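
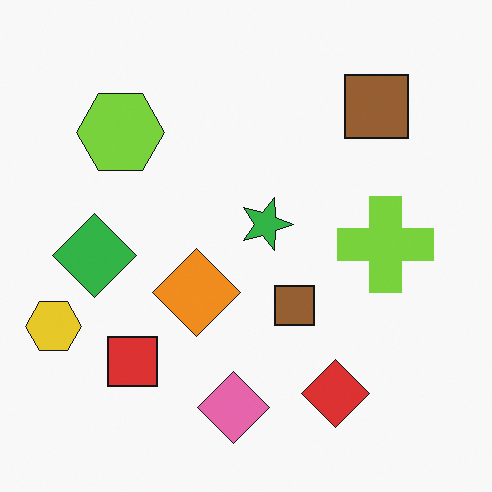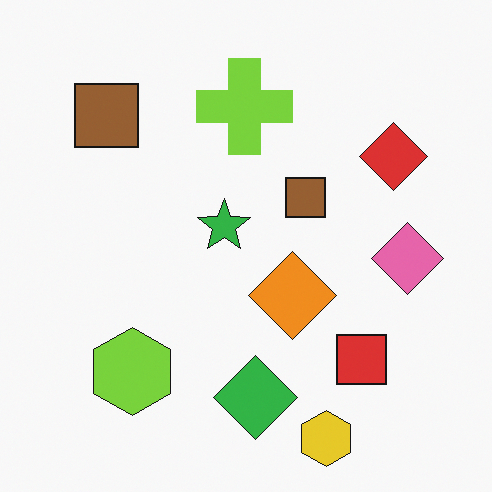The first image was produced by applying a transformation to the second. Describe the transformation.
The image was rotated 90° clockwise.

The yellow hexagon sits in the bottom of the second image and the left of the first — consistent with a whole-image 90° clockwise rotation.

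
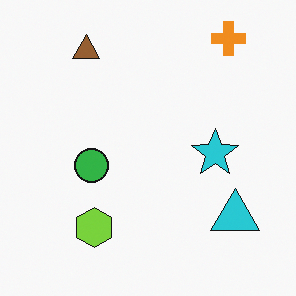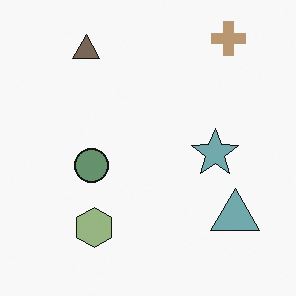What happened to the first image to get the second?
The transformation is: made much more muted (saturation change).

All colors are more muted and greyish — a global saturation change.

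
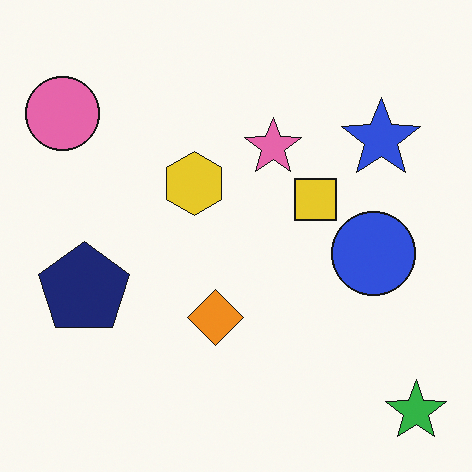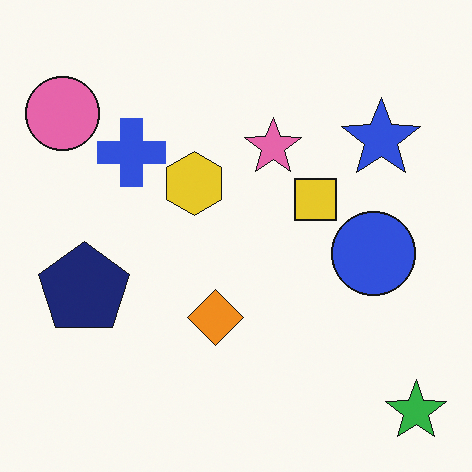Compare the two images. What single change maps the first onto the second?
This is the original image overlaid with an additional blue cross.

A blue cross appears in the second image that is absent from the first.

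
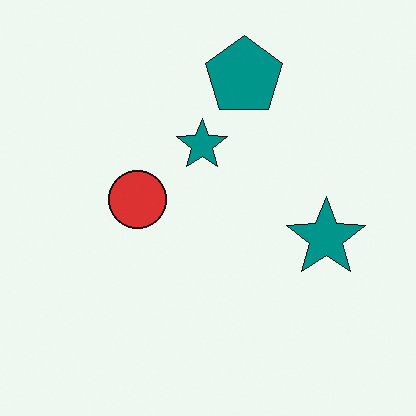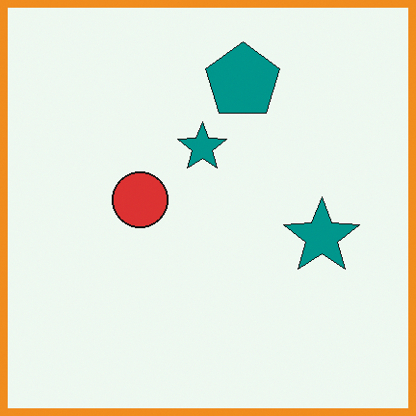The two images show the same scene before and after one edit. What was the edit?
It was framed with a orange border.

A solid orange frame runs around the edge of the second image, with the content slightly shrunk inside it.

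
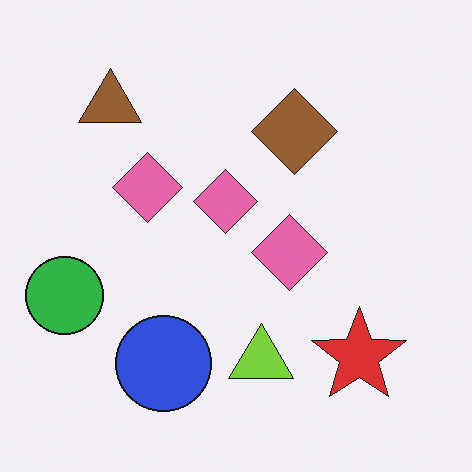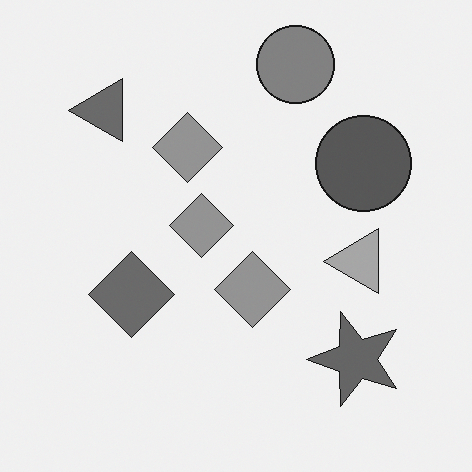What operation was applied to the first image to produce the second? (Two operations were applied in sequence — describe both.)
This is the original image converted to grayscale, then transposed (reflected across the top-left ↔ bottom-right diagonal).

All color is removed — every shape is now a shade of grey. Shapes have swapped their row and column positions — what was in the top-right is now in the bottom-left — a diagonal reflection.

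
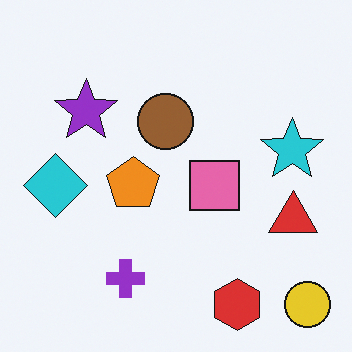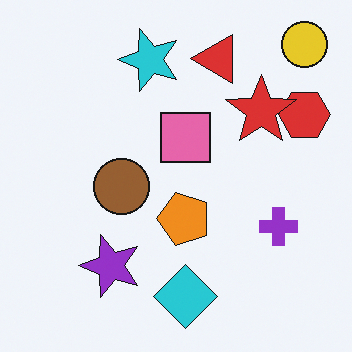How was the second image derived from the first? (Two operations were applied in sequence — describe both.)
Rotated 90° counter-clockwise, then overlaid with an additional red star.

The yellow circle sits in the bottom-right of the first image and the top-right of the second — consistent with a whole-image 90° counter-clockwise rotation. A red star appears in the second image that is absent from the first.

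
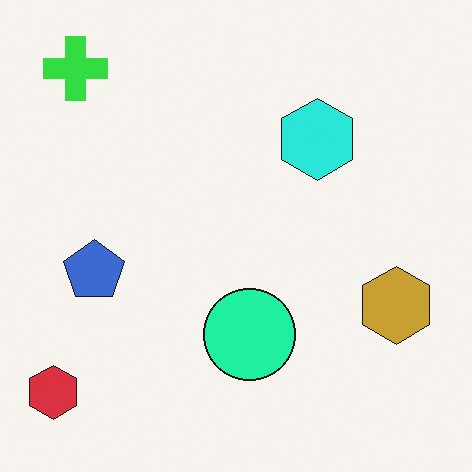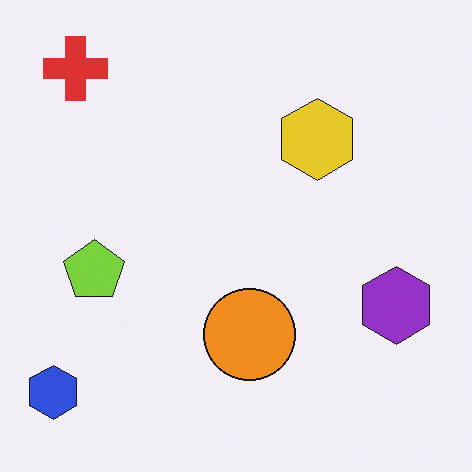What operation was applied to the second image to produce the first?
The image was hue-shifted by a moderate amount.

Every shape's color has rotated by the same amount around the hue wheel — a uniform hue shift.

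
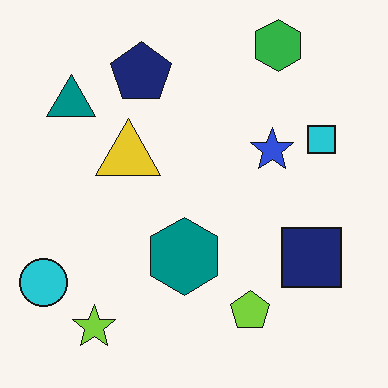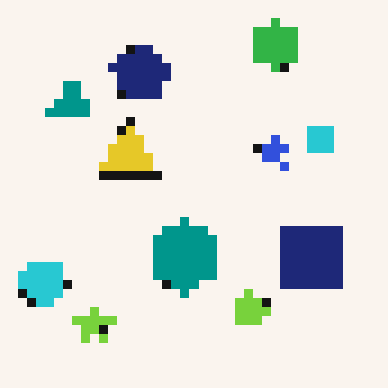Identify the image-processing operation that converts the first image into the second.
The second image is the first heavily pixelated into large blocks.

Shapes are reduced to large square blocks; fine edges and outlines are lost — a downscale-then-upscale (mosaic) effect.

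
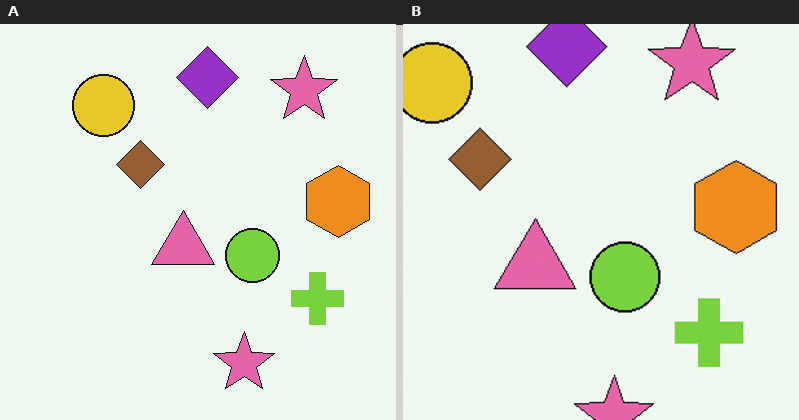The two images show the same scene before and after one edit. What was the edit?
It was cropped slightly and scaled back up.

The visible shapes are larger and the field of view is narrower; shapes near the original edges may be partly or wholly outside the frame — a crop-and-rescale.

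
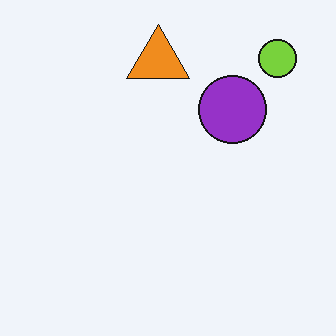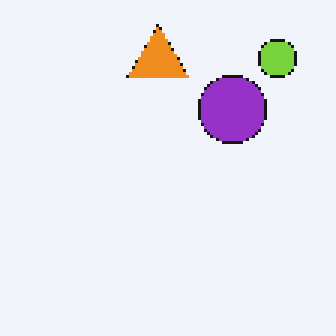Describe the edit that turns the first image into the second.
Lightly pixelated (a mild mosaic effect).

Shapes are reduced to large square blocks; fine edges and outlines are lost — a downscale-then-upscale (mosaic) effect.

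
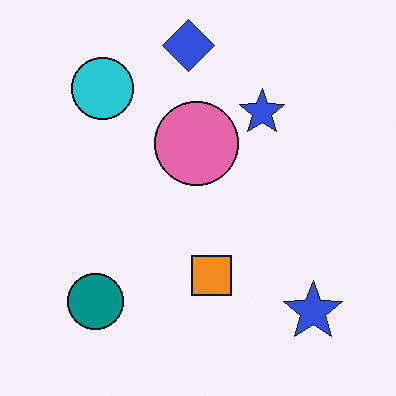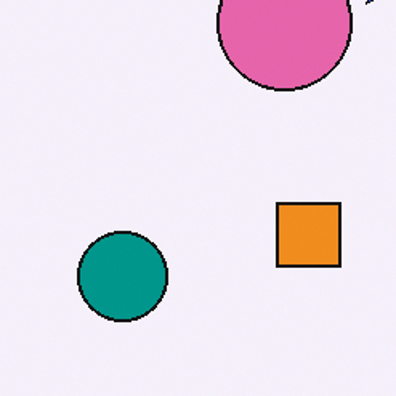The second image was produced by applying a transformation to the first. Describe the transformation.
The image was cropped to a modestly smaller region and rescaled.

The visible shapes are larger and the field of view is narrower; shapes near the original edges may be partly or wholly outside the frame — a crop-and-rescale.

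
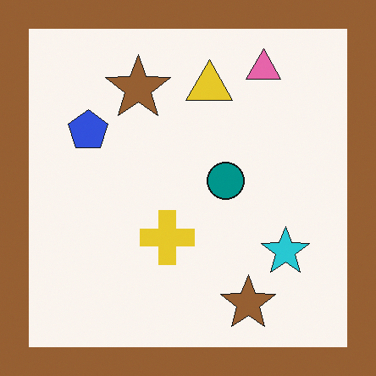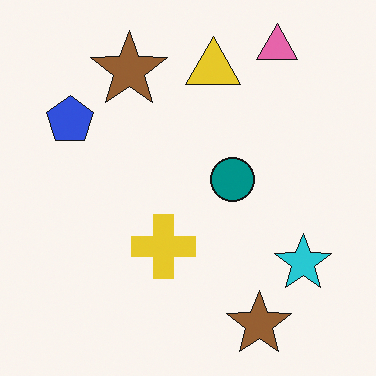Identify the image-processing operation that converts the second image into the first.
The first image is the second framed with a brown border.

A solid brown frame runs around the edge of the first image, with the content slightly shrunk inside it.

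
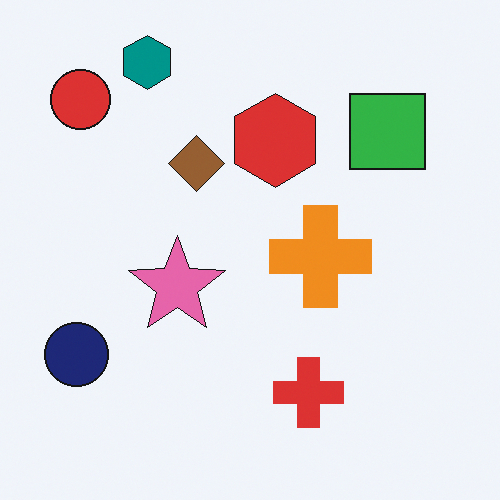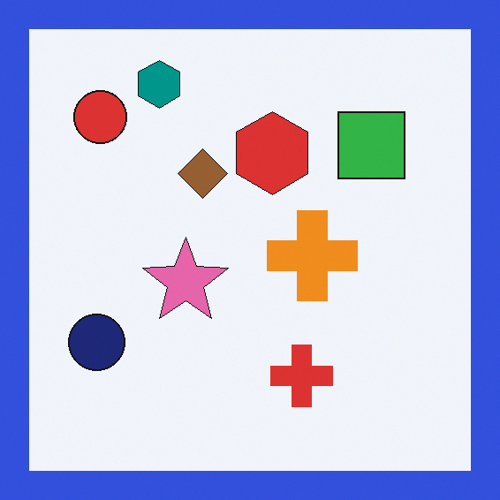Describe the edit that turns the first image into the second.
This is the original image framed with a blue border.

A solid blue frame runs around the edge of the second image, with the content slightly shrunk inside it.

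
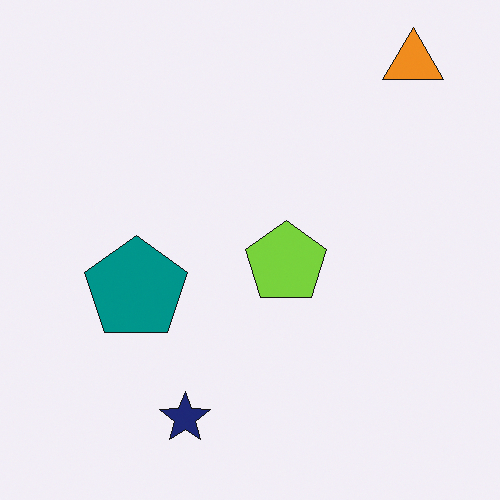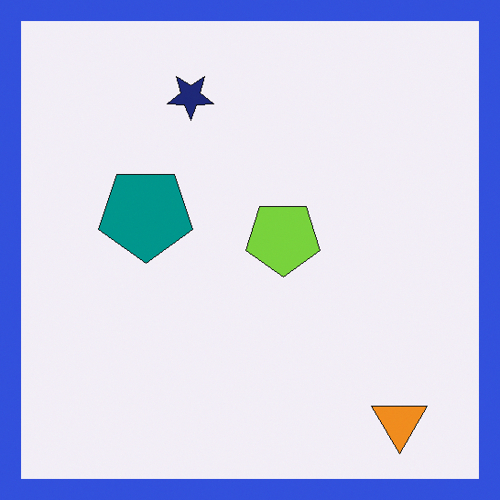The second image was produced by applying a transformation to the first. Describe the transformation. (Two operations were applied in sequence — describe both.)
The second image is the first flipped vertically (top ↔ bottom), then framed with a blue border.

The orange triangle is in the top-right of the first image and the bottom-right of the second — shapes on opposite sides of the horizontal midline have swapped in a mirror flip. A solid blue frame runs around the edge of the second image, with the content slightly shrunk inside it.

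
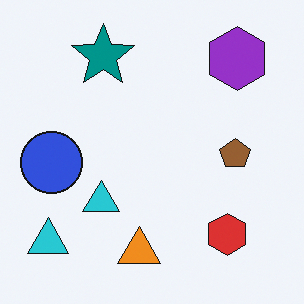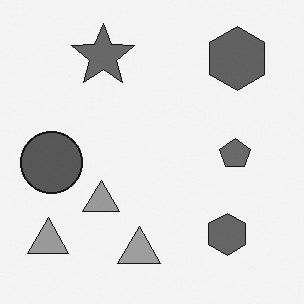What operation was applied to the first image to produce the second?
The image was converted to grayscale.

All color is removed — every shape is now a shade of grey.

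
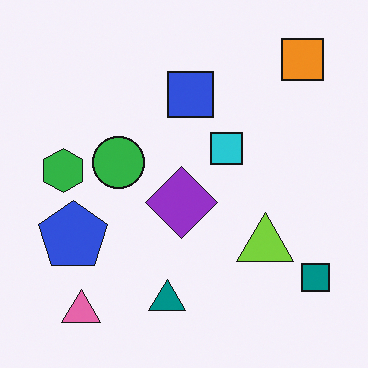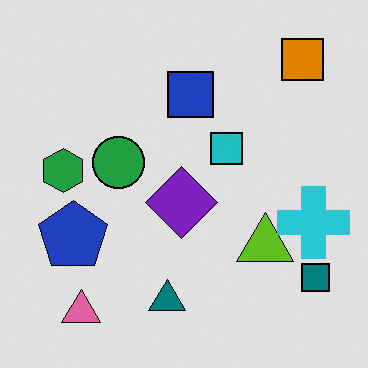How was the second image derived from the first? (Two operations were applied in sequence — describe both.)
It was moderately posterized, then overlaid with an additional cyan cross.

Each flat color has snapped to a coarser quantized level — most visibly, the near-white background has dropped to a flat grey. A cyan cross appears in the second image that is absent from the first.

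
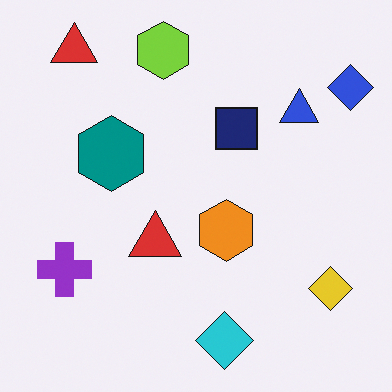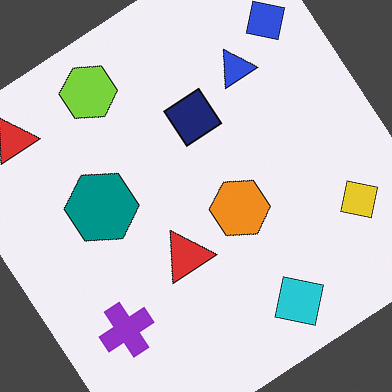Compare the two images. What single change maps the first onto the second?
The image was rotated counter-clockwise by a large amount — several tens of degrees.

Every shape is tilted by the same angle and the image corners show triangular fill wedges — a whole-image rotation by a non-right angle.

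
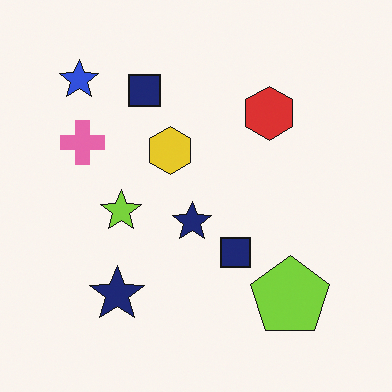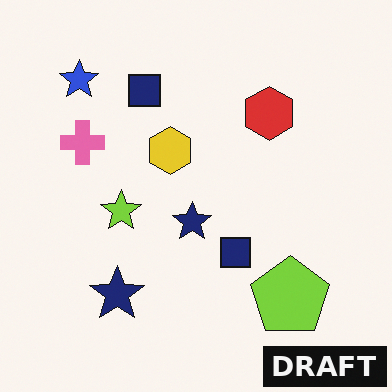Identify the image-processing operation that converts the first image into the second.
The second image is the first watermarked with the text "DRAFT" in the lower-right corner.

A dark label reading "DRAFT" appears in the lower-right corner.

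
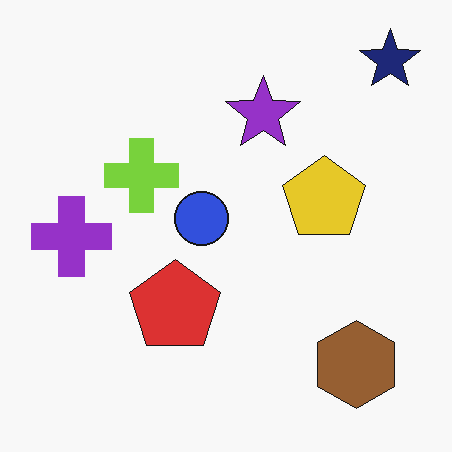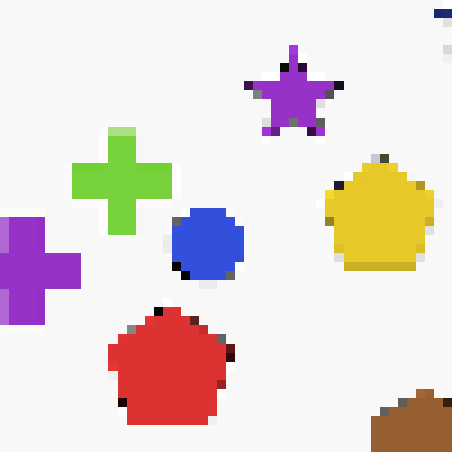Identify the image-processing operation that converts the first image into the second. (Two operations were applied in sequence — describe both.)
It was cropped slightly and scaled back up, then coarsely pixelated.

The visible shapes are larger and the field of view is narrower; shapes near the original edges may be partly or wholly outside the frame — a crop-and-rescale. Shapes are reduced to large square blocks; fine edges and outlines are lost — a downscale-then-upscale (mosaic) effect.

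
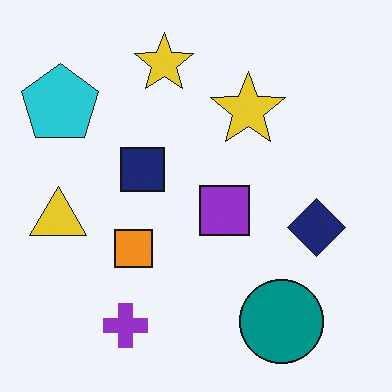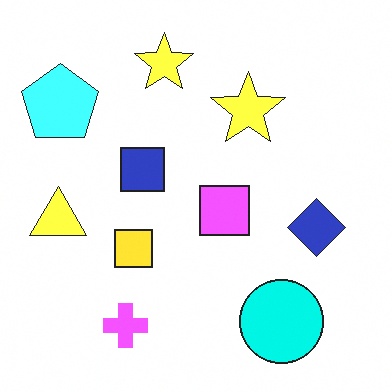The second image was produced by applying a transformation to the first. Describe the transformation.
The transformation is: brightened a lot.

Every pixel — background and shapes alike — is uniformly brightened.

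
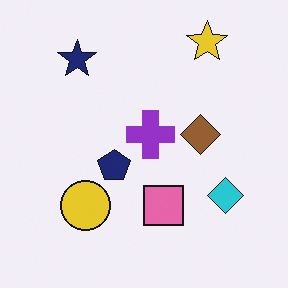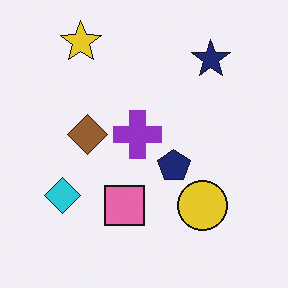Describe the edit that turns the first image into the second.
The image was flipped horizontally (left ↔ right).

The cyan diamond is in the bottom-right of the first image and the bottom-left of the second — shapes on opposite sides of the vertical midline have swapped in a mirror flip.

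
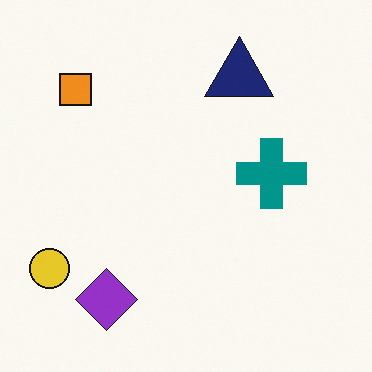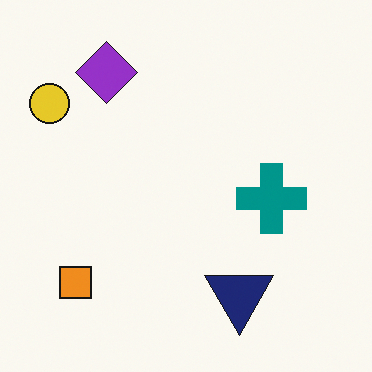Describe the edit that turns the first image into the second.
The second image is the first flipped vertically (top ↔ bottom).

The purple diamond is in the bottom-left of the first image and the top-left of the second — shapes on opposite sides of the horizontal midline have swapped in a mirror flip.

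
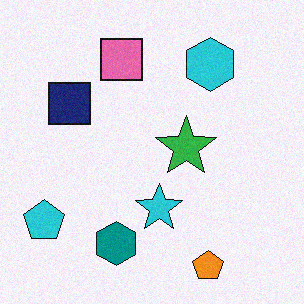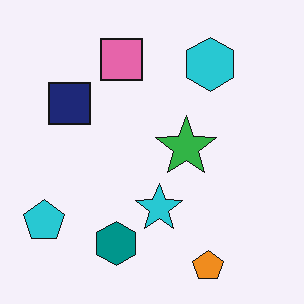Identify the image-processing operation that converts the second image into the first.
The transformation is: degraded with a light layer of grain.

Random speckle covers the whole image, including the flat background.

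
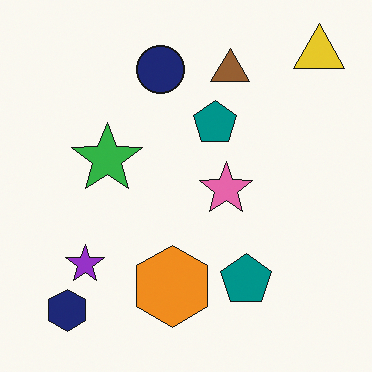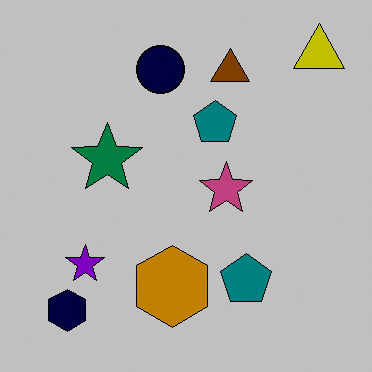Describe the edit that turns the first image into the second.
This is the original image heavily posterized to just a handful of flat colors.

Each flat color has snapped to a coarser quantized level — most visibly, the near-white background has dropped to a flat grey.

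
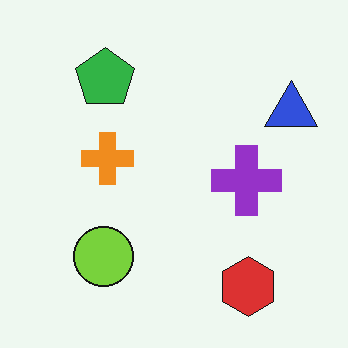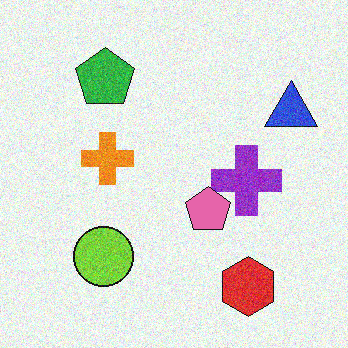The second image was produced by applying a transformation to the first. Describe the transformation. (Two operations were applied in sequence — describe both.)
This is the original image degraded with moderate additive noise, then overlaid with an additional pink pentagon.

Random speckle covers the whole image, including the flat background. A pink pentagon appears in the second image that is absent from the first.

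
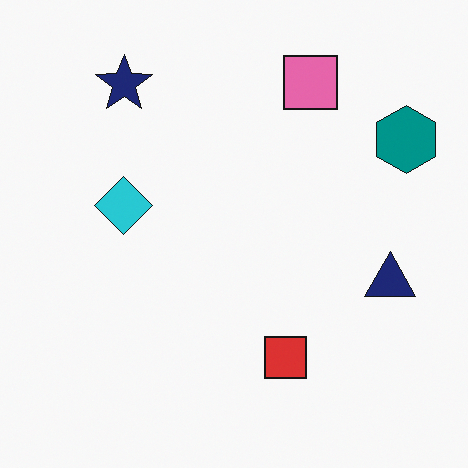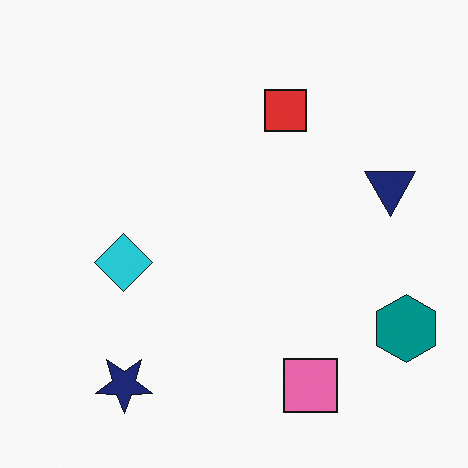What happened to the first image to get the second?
The transformation is: flipped vertically (top ↔ bottom).

The pink square is in the top of the first image and the bottom of the second — shapes on opposite sides of the horizontal midline have swapped in a mirror flip.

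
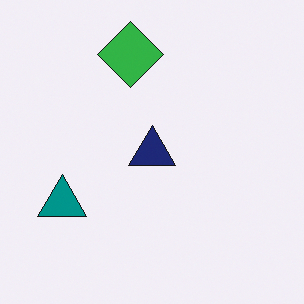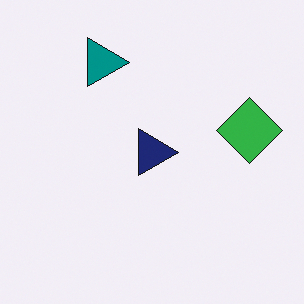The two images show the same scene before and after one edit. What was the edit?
The transformation is: rotated 90° clockwise.

The teal triangle sits in the left of the first image and the top-left of the second — consistent with a whole-image 90° clockwise rotation.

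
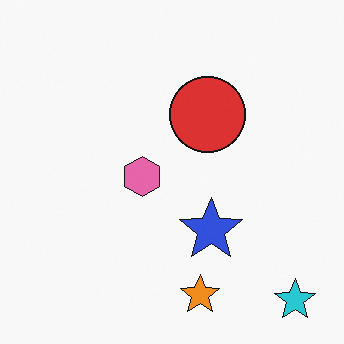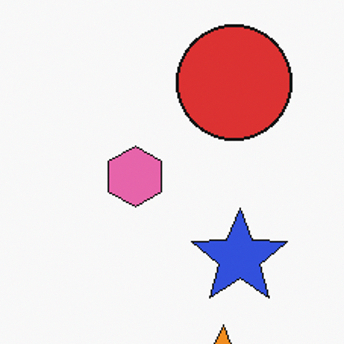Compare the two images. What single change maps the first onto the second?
The image was cropped to a modestly smaller region and rescaled.

The visible shapes are larger and the field of view is narrower; shapes near the original edges may be partly or wholly outside the frame — a crop-and-rescale.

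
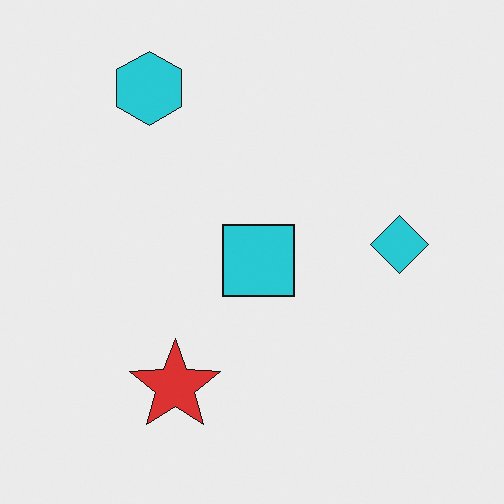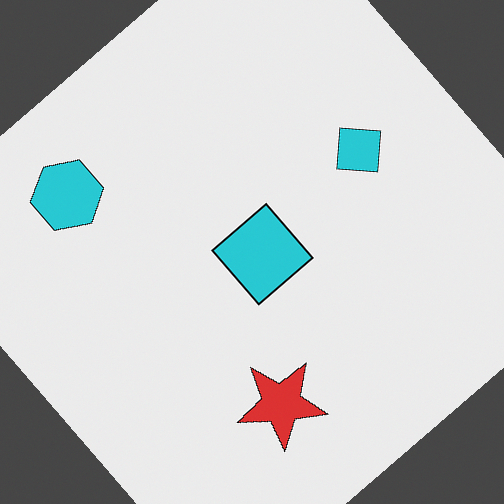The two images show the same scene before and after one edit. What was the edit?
The image was rotated counter-clockwise by a large amount — several tens of degrees.

Every shape is tilted by the same angle and the image corners show triangular fill wedges — a whole-image rotation by a non-right angle.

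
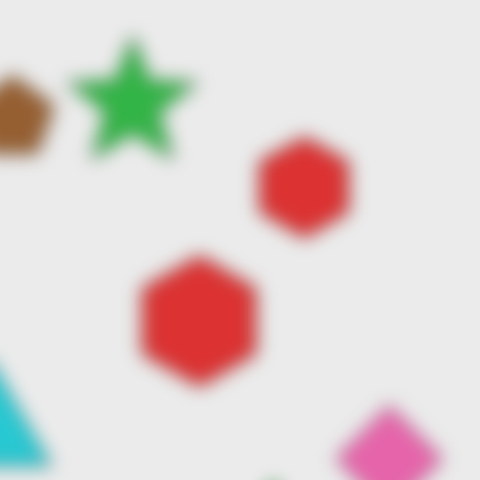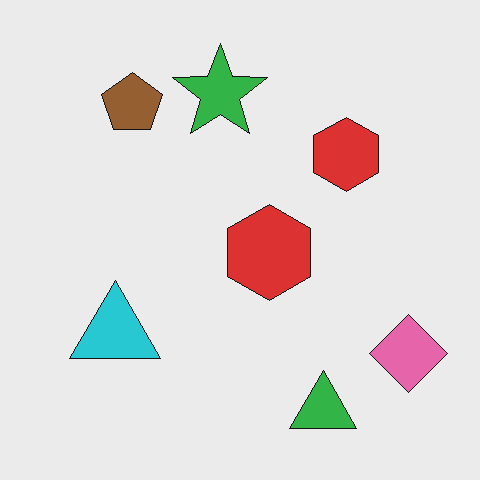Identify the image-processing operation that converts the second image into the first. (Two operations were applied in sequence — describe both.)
It was heavily blurred, then cropped to a modestly smaller region and rescaled.

Shape edges and outlines are uniformly softened across the whole image. The visible shapes are larger and the field of view is narrower; shapes near the original edges may be partly or wholly outside the frame — a crop-and-rescale.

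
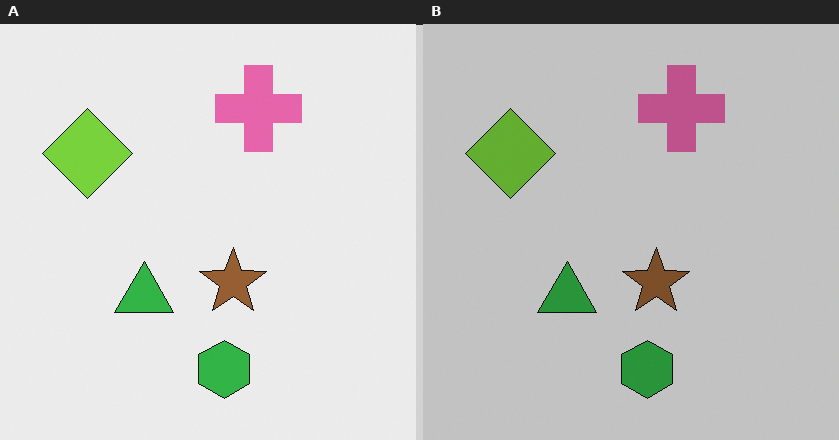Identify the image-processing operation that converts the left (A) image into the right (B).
The transformation is: darkened a little.

Every pixel — background and shapes alike — is uniformly darkened.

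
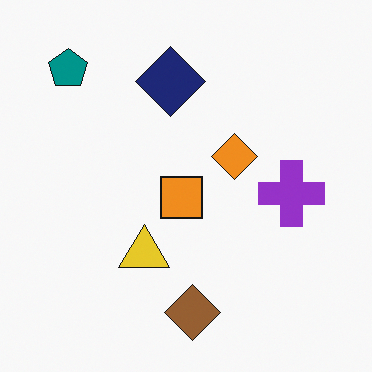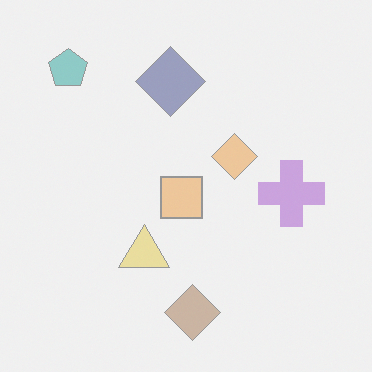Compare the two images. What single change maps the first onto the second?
The image was washed out (contrast reduced).

Tones are pushed toward mid-grey across the whole image — a global contrast change.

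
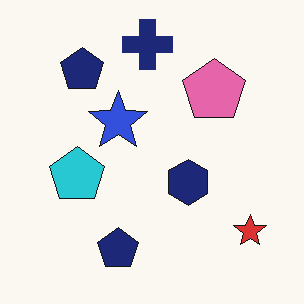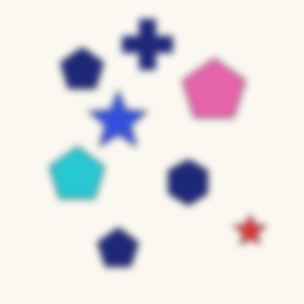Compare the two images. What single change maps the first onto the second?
The transformation is: moderately blurred.

Shape edges and outlines are uniformly softened across the whole image.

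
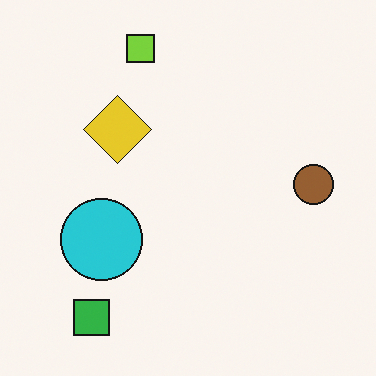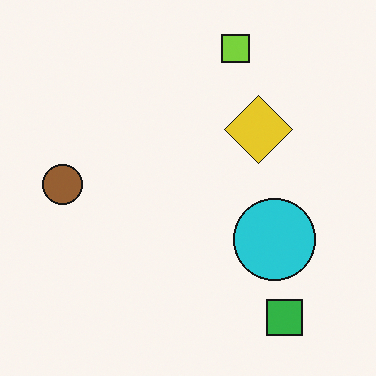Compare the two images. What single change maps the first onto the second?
Flipped horizontally (left ↔ right).

The brown circle is in the right of the first image and the left of the second — shapes on opposite sides of the vertical midline have swapped in a mirror flip.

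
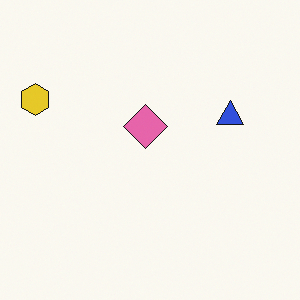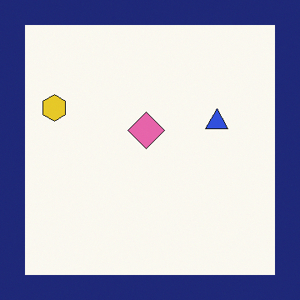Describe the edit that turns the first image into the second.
Framed with a navy border.

A solid navy frame runs around the edge of the second image, with the content slightly shrunk inside it.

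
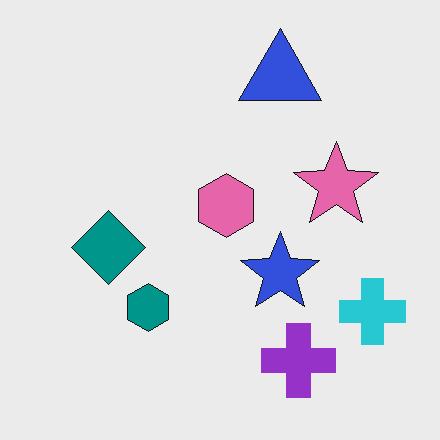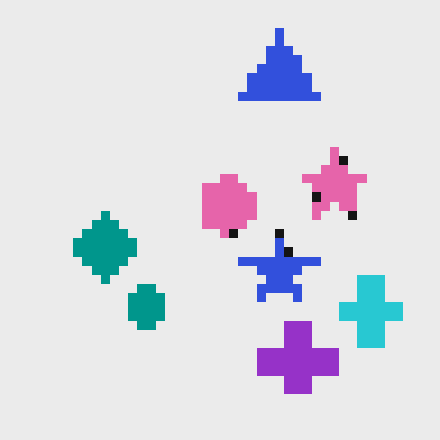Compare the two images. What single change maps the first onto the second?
This is the original image coarsely pixelated.

Shapes are reduced to large square blocks; fine edges and outlines are lost — a downscale-then-upscale (mosaic) effect.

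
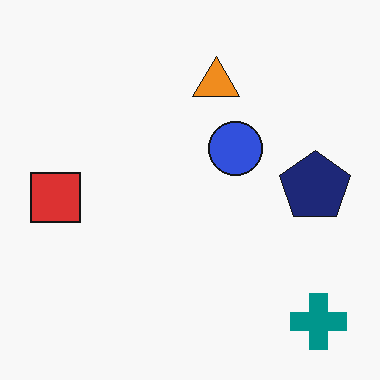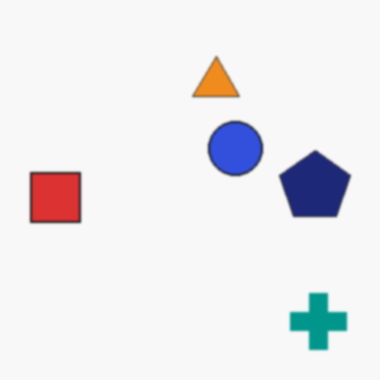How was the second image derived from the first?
It was given a subtle gaussian blur.

Shape edges and outlines are uniformly softened across the whole image.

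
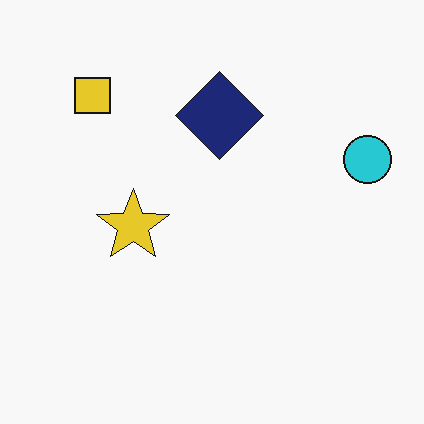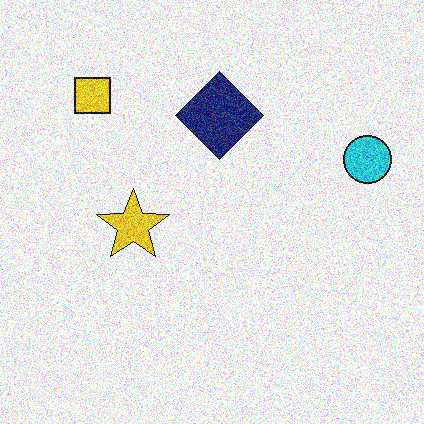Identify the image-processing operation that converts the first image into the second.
The transformation is: degraded with heavy additive noise.

Random speckle covers the whole image, including the flat background.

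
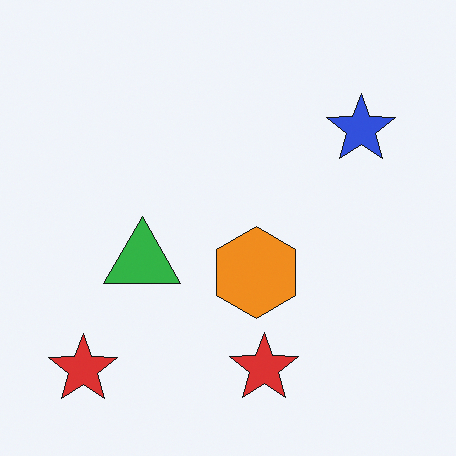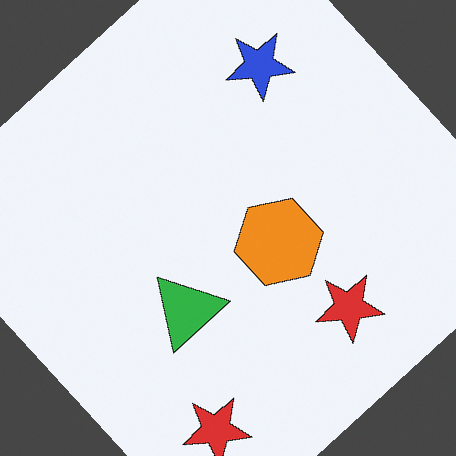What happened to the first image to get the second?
The transformation is: rotated counter-clockwise by a large amount — several tens of degrees.

Every shape is tilted by the same angle and the image corners show triangular fill wedges — a whole-image rotation by a non-right angle.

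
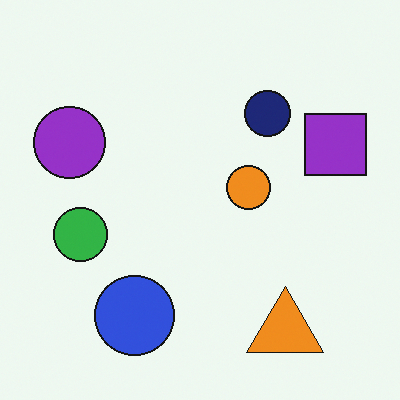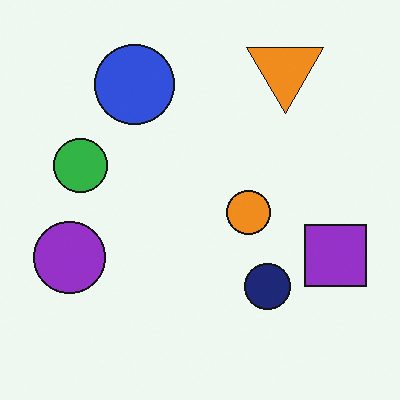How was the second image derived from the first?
The image was flipped vertically (top ↔ bottom).

The orange triangle is in the bottom-right of the first image and the top-right of the second — shapes on opposite sides of the horizontal midline have swapped in a mirror flip.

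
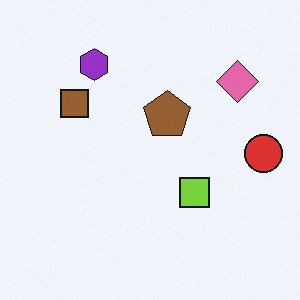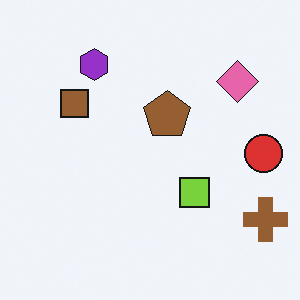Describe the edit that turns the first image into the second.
The transformation is: overlaid with an additional brown cross.

A brown cross appears in the second image that is absent from the first.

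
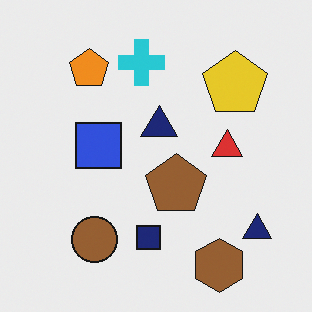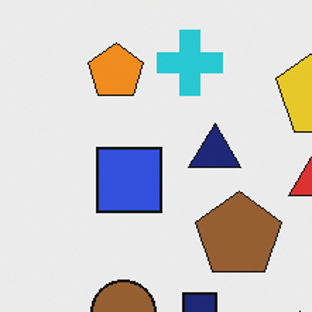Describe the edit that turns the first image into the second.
Cropped to a modestly smaller region and rescaled.

The visible shapes are larger and the field of view is narrower; shapes near the original edges may be partly or wholly outside the frame — a crop-and-rescale.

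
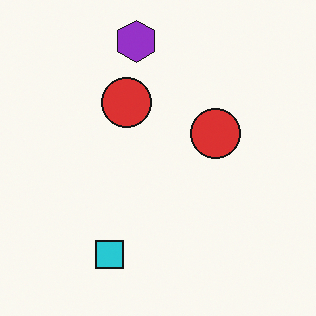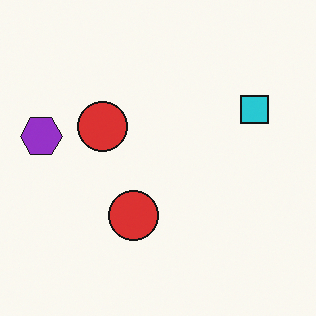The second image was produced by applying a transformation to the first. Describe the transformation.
The second image is the first transposed (reflected across the top-left ↔ bottom-right diagonal).

Shapes have swapped their row and column positions — what was in the top-right is now in the bottom-left — a diagonal reflection.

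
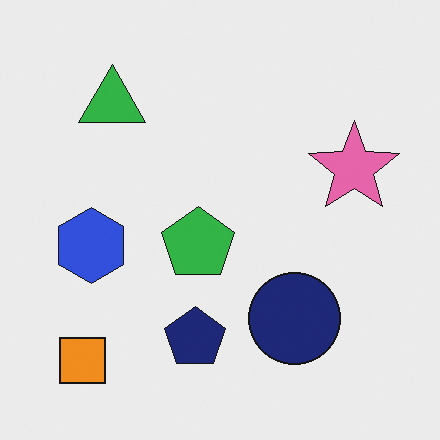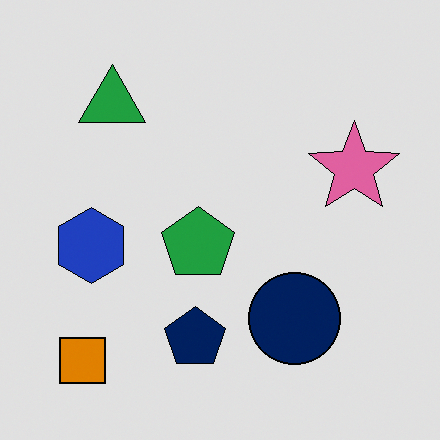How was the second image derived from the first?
This is the original image posterized to a reduced palette.

Each flat color has snapped to a coarser quantized level — most visibly, the near-white background has dropped to a flat grey.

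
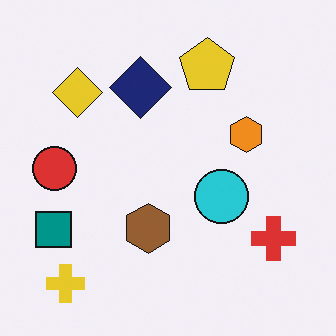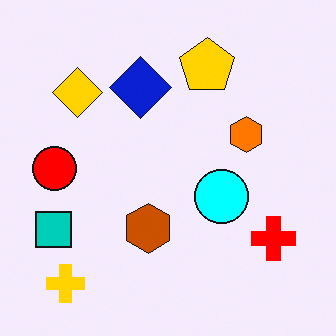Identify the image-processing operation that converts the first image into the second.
The second image is the first heavily oversaturated.

All colors are more vivid — a global saturation change.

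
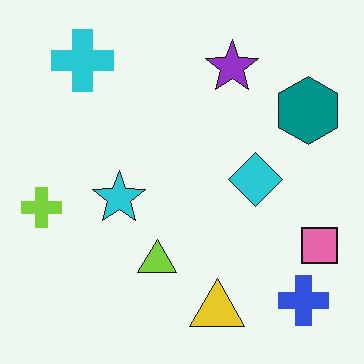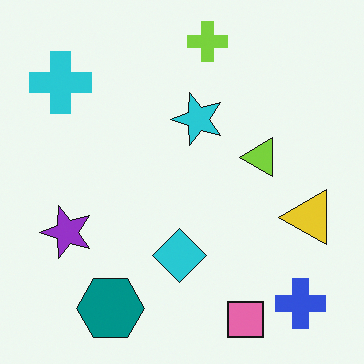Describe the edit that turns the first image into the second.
The image was transposed (reflected across the top-left ↔ bottom-right diagonal).

Shapes have swapped their row and column positions — what was in the top-right is now in the bottom-left — a diagonal reflection.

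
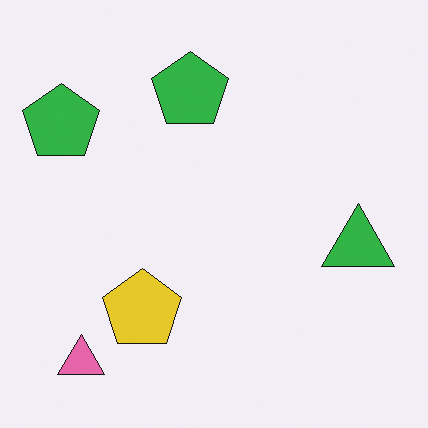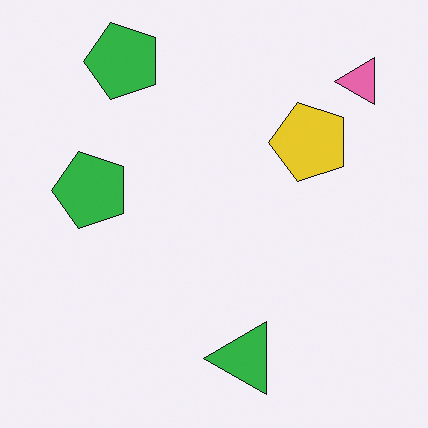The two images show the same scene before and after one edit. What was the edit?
Transposed (reflected across the top-left ↔ bottom-right diagonal).

Shapes have swapped their row and column positions — what was in the top-right is now in the bottom-left — a diagonal reflection.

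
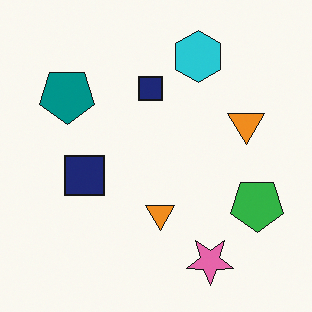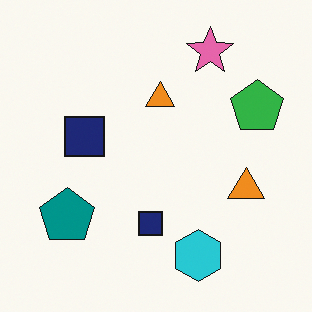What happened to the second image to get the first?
The transformation is: flipped vertically (top ↔ bottom).

The pink star is in the top-right of the second image and the bottom-right of the first — shapes on opposite sides of the horizontal midline have swapped in a mirror flip.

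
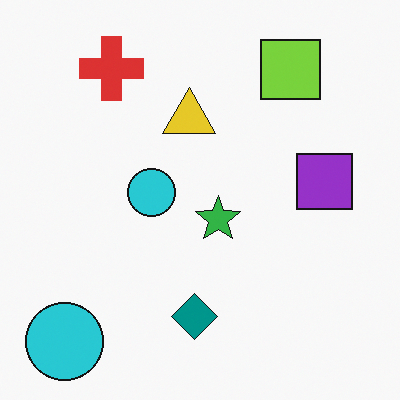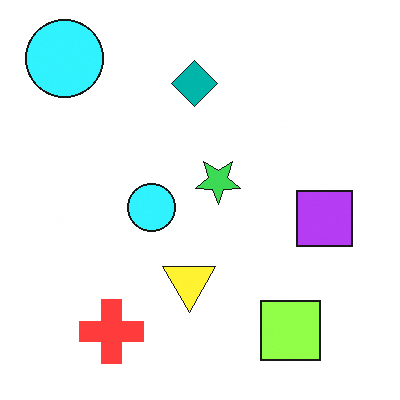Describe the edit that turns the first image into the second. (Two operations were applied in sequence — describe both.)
The image was brightened a little, then flipped vertically (top ↔ bottom).

Every pixel — background and shapes alike — is uniformly brightened. The red cross is in the top-left of the first image and the bottom-left of the second — shapes on opposite sides of the horizontal midline have swapped in a mirror flip.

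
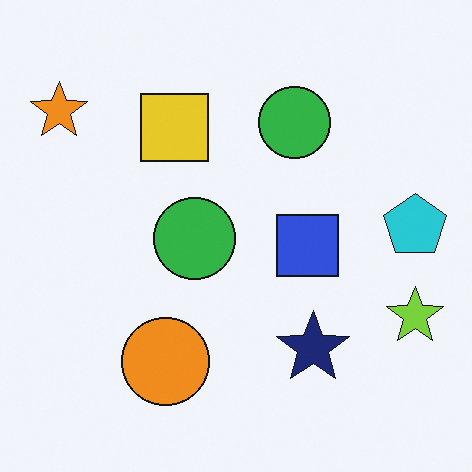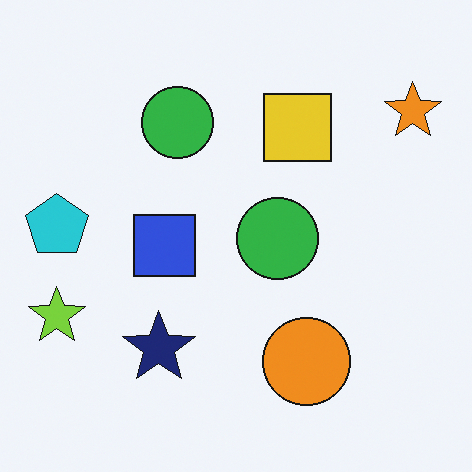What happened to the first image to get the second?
The transformation is: flipped horizontally (left ↔ right).

The lime star is in the bottom-right of the first image and the bottom-left of the second — shapes on opposite sides of the vertical midline have swapped in a mirror flip.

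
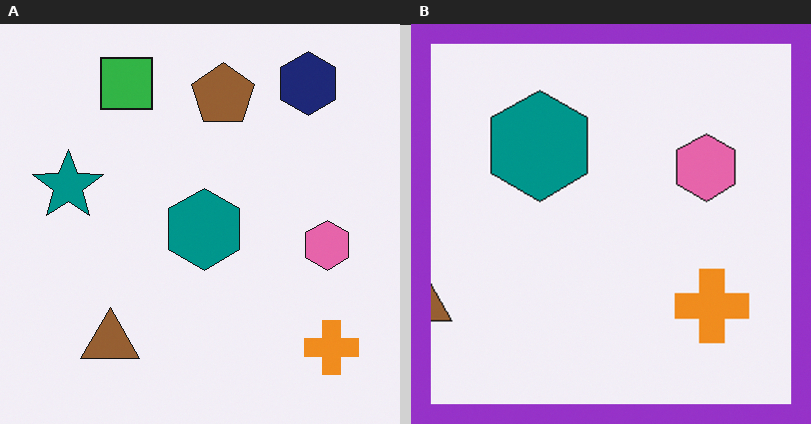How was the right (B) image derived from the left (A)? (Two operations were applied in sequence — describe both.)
The right (B) image is the left (A) cropped to a modestly smaller region and rescaled, then framed with a purple border.

The visible shapes are larger and the field of view is narrower; shapes near the original edges may be partly or wholly outside the frame — a crop-and-rescale. A solid purple frame runs around the edge of the right (B) image, with the content slightly shrunk inside it.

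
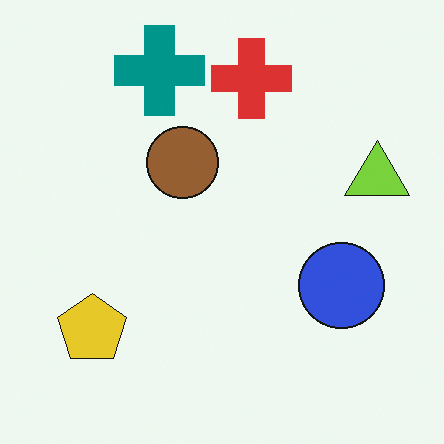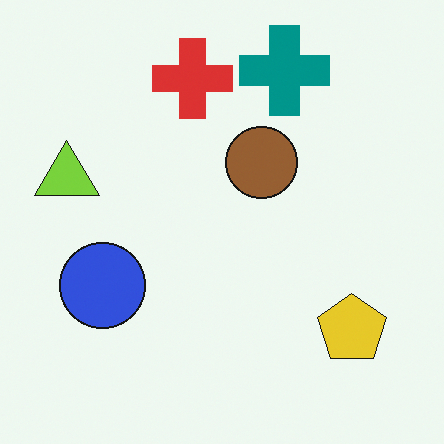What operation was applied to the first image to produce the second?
The image was flipped horizontally (left ↔ right).

The lime triangle is in the right of the first image and the left of the second — shapes on opposite sides of the vertical midline have swapped in a mirror flip.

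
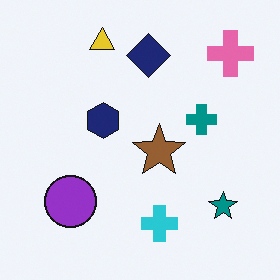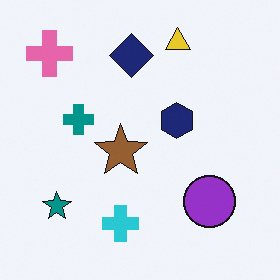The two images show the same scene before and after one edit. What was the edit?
Flipped horizontally (left ↔ right).

The pink cross is in the top-right of the first image and the top-left of the second — shapes on opposite sides of the vertical midline have swapped in a mirror flip.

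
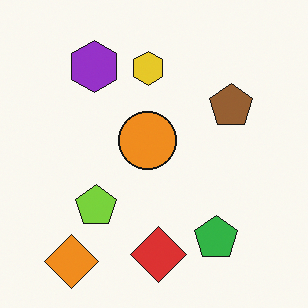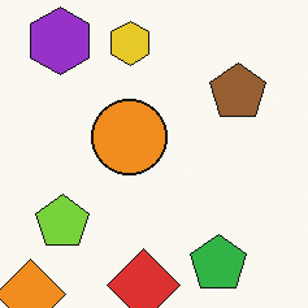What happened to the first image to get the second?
The second image is the first cropped to a modestly smaller region and rescaled.

The visible shapes are larger and the field of view is narrower; shapes near the original edges may be partly or wholly outside the frame — a crop-and-rescale.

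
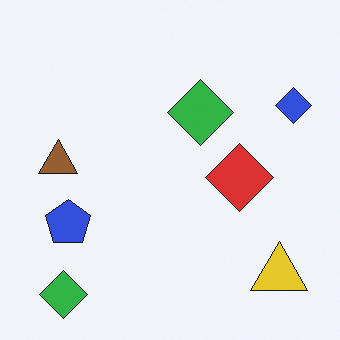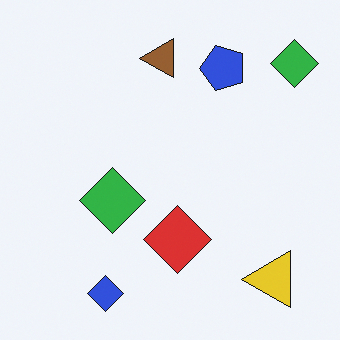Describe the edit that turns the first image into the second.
The transformation is: transposed (reflected across the top-left ↔ bottom-right diagonal).

Shapes have swapped their row and column positions — what was in the top-right is now in the bottom-left — a diagonal reflection.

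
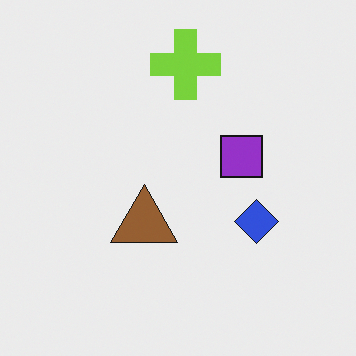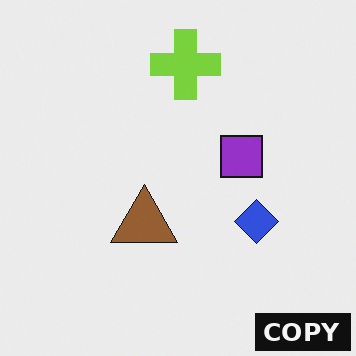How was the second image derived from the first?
This is the original image watermarked with the text "COPY" in the lower-right corner.

A dark label reading "COPY" appears in the lower-right corner.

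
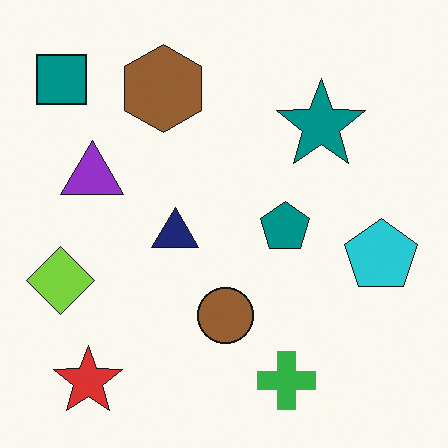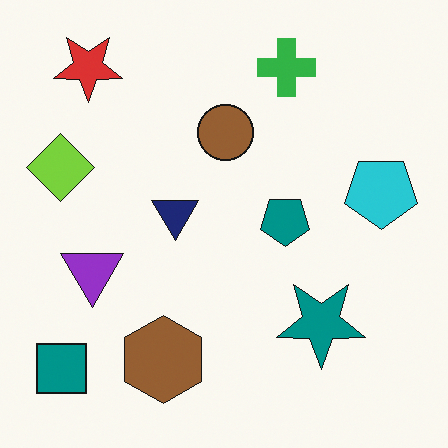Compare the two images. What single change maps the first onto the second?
The transformation is: flipped vertically (top ↔ bottom).

The red star is in the bottom-left of the first image and the top-left of the second — shapes on opposite sides of the horizontal midline have swapped in a mirror flip.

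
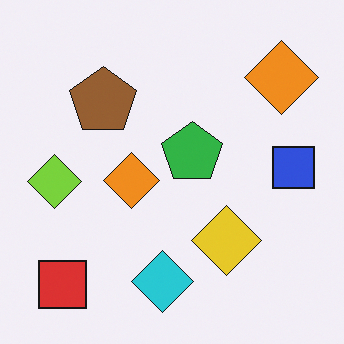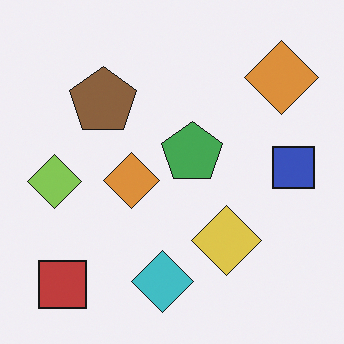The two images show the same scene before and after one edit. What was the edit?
It was slightly desaturated.

All colors are more muted and greyish — a global saturation change.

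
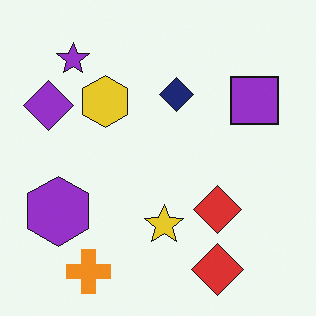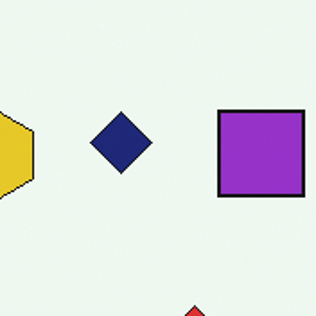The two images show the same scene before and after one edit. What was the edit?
The transformation is: cropped to a noticeably smaller region and rescaled.

The visible shapes are larger and the field of view is narrower; shapes near the original edges may be partly or wholly outside the frame — a crop-and-rescale.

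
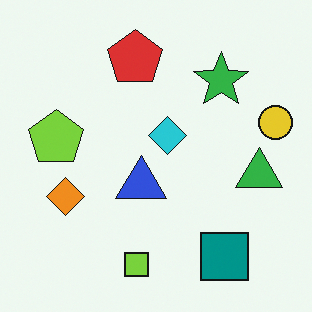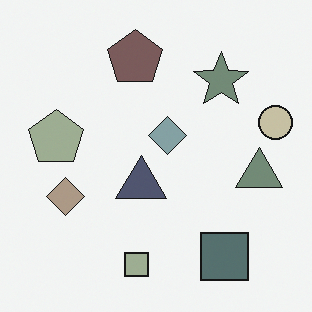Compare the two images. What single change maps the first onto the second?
The transformation is: made much more muted (saturation change).

All colors are more muted and greyish — a global saturation change.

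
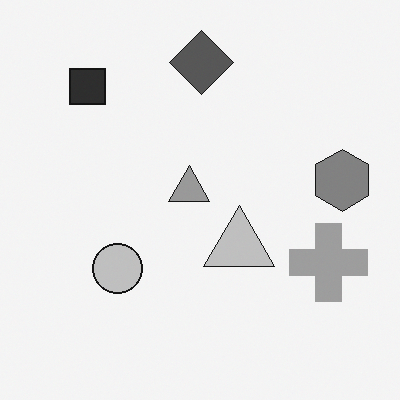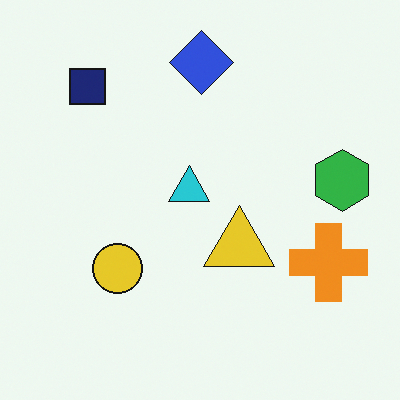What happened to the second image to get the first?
This is the original image converted to grayscale.

All color is removed — every shape is now a shade of grey.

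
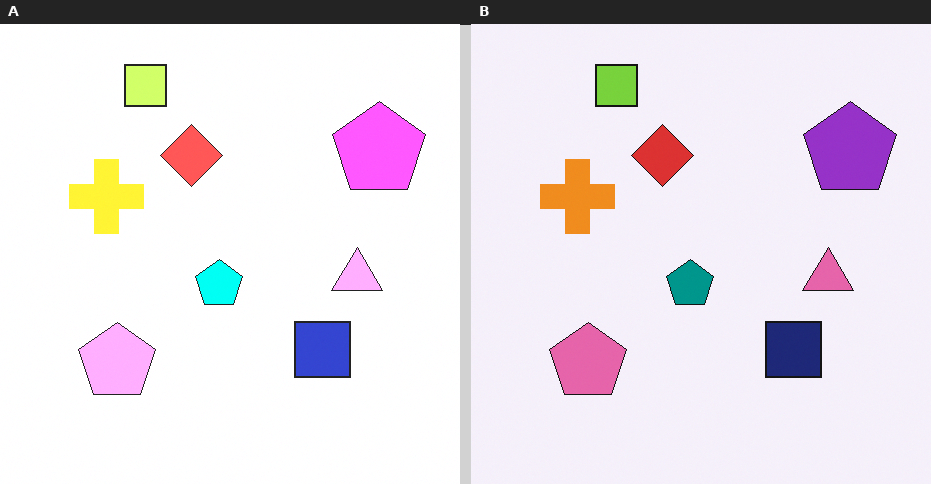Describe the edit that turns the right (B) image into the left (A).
The left (A) image is the right (B) noticeably brightened.

Every pixel — background and shapes alike — is uniformly brightened.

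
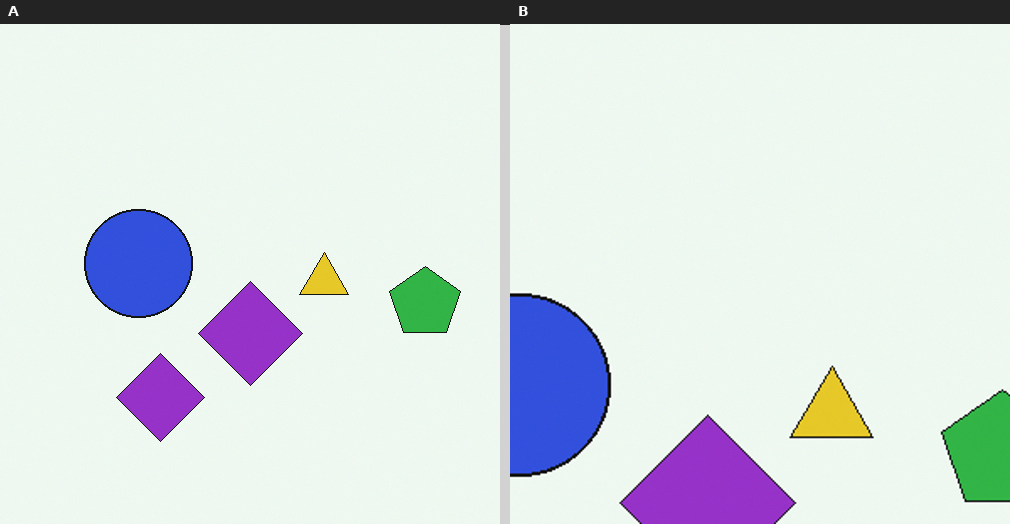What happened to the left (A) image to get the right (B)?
The image was cropped tightly and scaled back up.

The visible shapes are larger and the field of view is narrower; shapes near the original edges may be partly or wholly outside the frame — a crop-and-rescale.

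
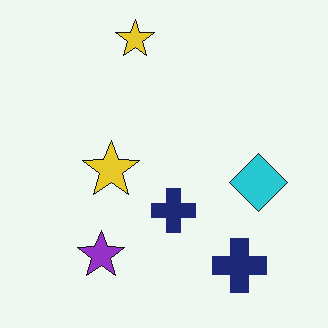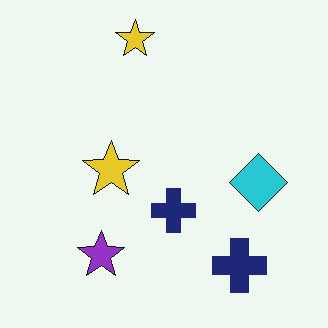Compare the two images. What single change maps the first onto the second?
The transformation is: given moderate JPEG compression.

Blocky 8×8 compression artifacts appear around shape edges and the flat background shows ringing — characteristic JPEG degradation.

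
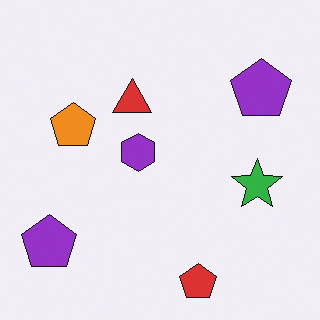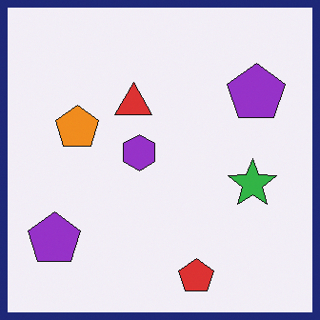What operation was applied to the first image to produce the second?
The image was framed with a navy border.

A solid navy frame runs around the edge of the second image, with the content slightly shrunk inside it.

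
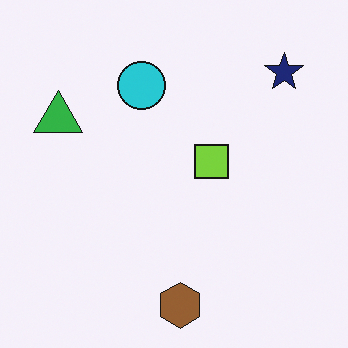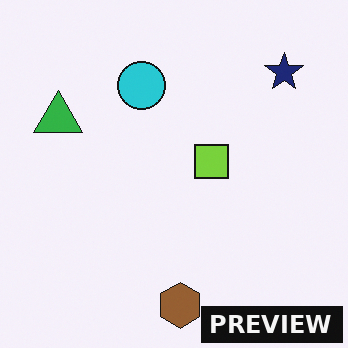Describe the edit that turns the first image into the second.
The transformation is: watermarked with the text "PREVIEW" in the lower-right corner.

A dark label reading "PREVIEW" appears in the lower-right corner.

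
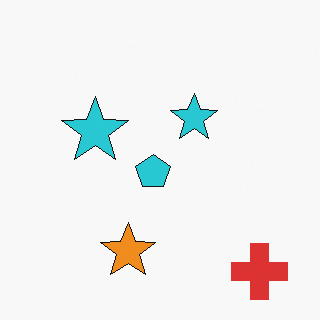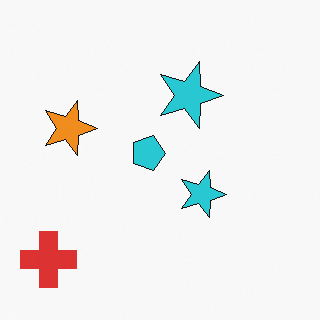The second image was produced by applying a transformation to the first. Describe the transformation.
The second image is the first rotated 90° clockwise.

The red cross sits in the bottom-right of the first image and the bottom-left of the second — consistent with a whole-image 90° clockwise rotation.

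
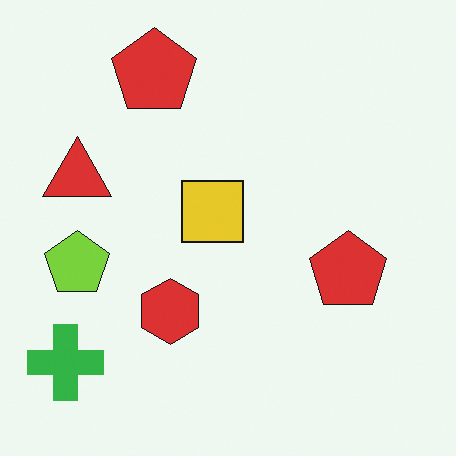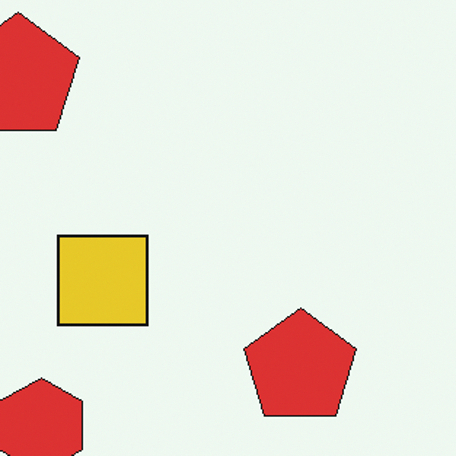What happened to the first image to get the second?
The transformation is: cropped to a modestly smaller region and rescaled.

The visible shapes are larger and the field of view is narrower; shapes near the original edges may be partly or wholly outside the frame — a crop-and-rescale.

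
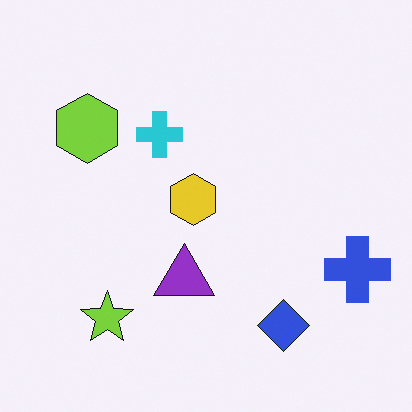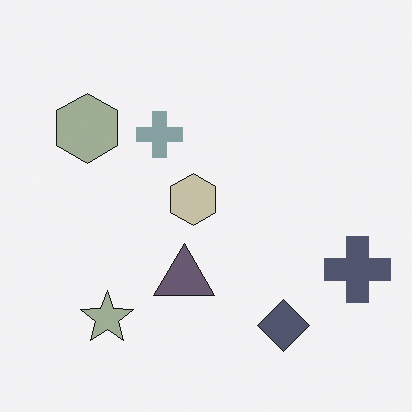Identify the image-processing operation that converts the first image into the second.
The second image is the first made much more muted (saturation change).

All colors are more muted and greyish — a global saturation change.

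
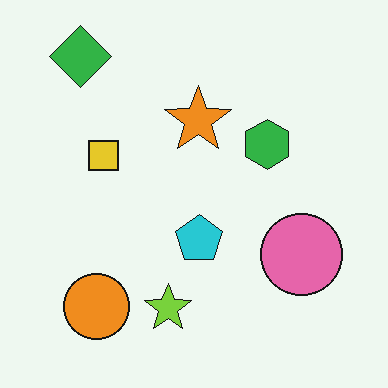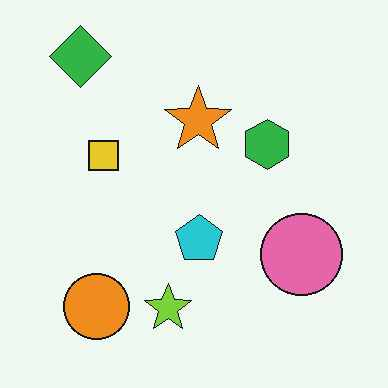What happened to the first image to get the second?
The image was JPEG-compressed with visible artifacts.

Blocky 8×8 compression artifacts appear around shape edges and the flat background shows ringing — characteristic JPEG degradation.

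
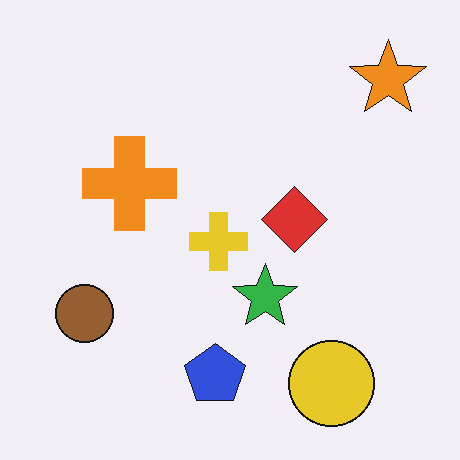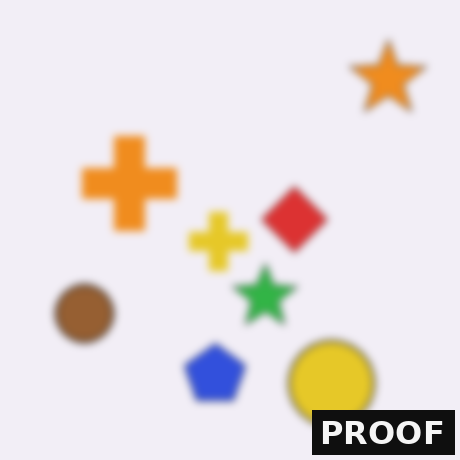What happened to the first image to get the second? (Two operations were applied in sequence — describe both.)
The transformation is: noticeably gaussian-blurred, then watermarked with the text "PROOF" in the lower-right corner.

Shape edges and outlines are uniformly softened across the whole image. A dark label reading "PROOF" appears in the lower-right corner.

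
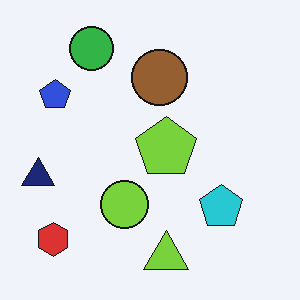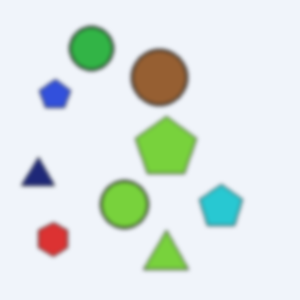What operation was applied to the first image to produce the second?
The second image is the first given a subtle gaussian blur.

Shape edges and outlines are uniformly softened across the whole image.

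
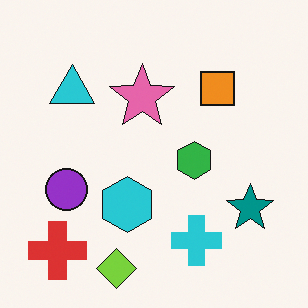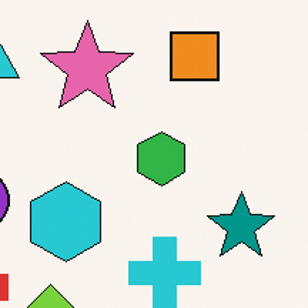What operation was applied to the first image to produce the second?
Cropped slightly and scaled back up.

The visible shapes are larger and the field of view is narrower; shapes near the original edges may be partly or wholly outside the frame — a crop-and-rescale.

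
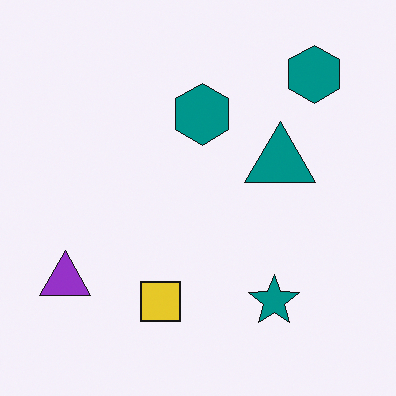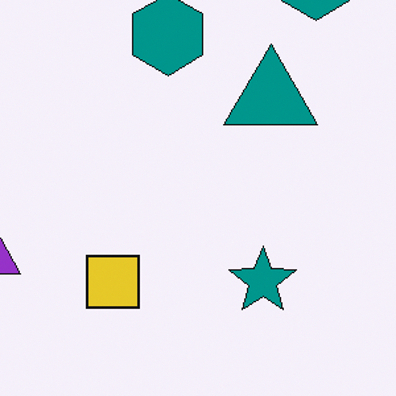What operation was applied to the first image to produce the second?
This is the original image cropped slightly and scaled back up.

The visible shapes are larger and the field of view is narrower; shapes near the original edges may be partly or wholly outside the frame — a crop-and-rescale.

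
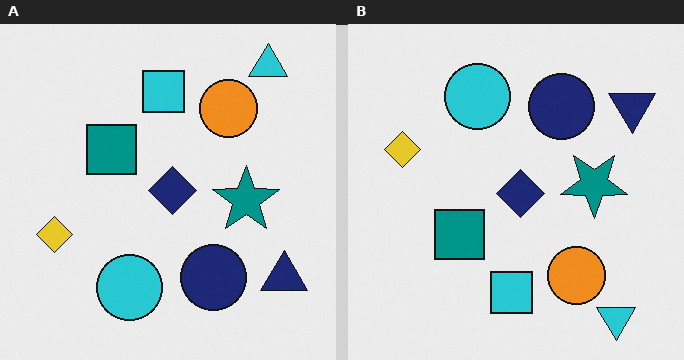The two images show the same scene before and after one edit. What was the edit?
It was flipped vertically (top ↔ bottom).

The cyan triangle is in the top-right of the left (A) image and the bottom-right of the right (B) — shapes on opposite sides of the horizontal midline have swapped in a mirror flip.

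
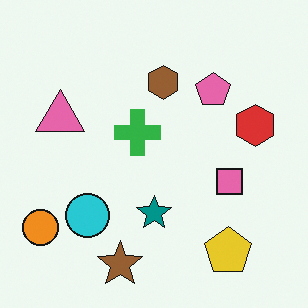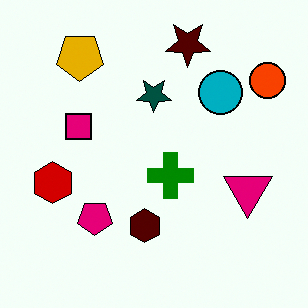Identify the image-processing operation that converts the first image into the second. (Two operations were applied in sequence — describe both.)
This is the original image rotated 180°, then given much higher contrast.

The orange circle sits in the bottom-left of the first image and the top-right of the second — consistent with a whole-image 180° rotation. Tones are pushed away from mid-grey across the whole image — a global contrast change.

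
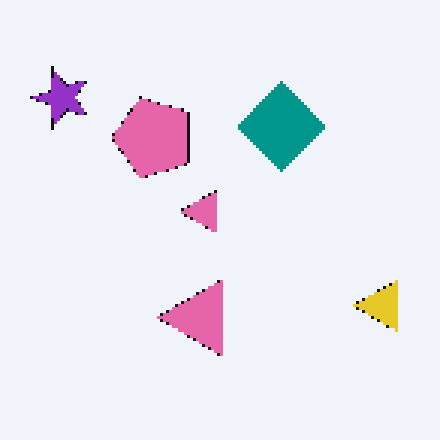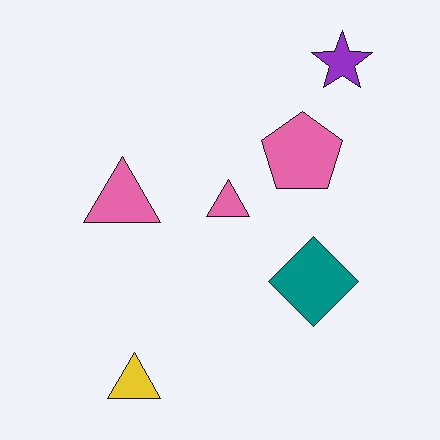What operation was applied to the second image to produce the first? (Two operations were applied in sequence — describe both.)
The transformation is: rotated 90° counter-clockwise, then mildly pixelated.

The purple star sits in the top-right of the second image and the top-left of the first — consistent with a whole-image 90° counter-clockwise rotation. Shapes are reduced to large square blocks; fine edges and outlines are lost — a downscale-then-upscale (mosaic) effect.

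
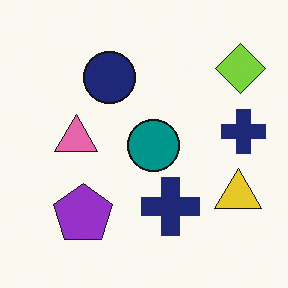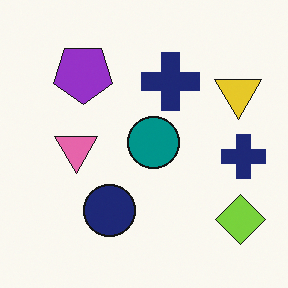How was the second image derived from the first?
The transformation is: flipped vertically (top ↔ bottom).

The lime diamond is in the top-right of the first image and the bottom-right of the second — shapes on opposite sides of the horizontal midline have swapped in a mirror flip.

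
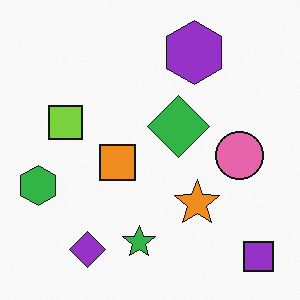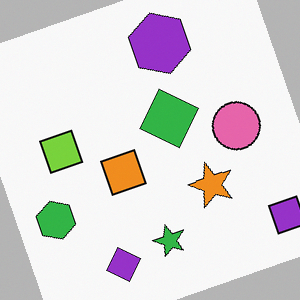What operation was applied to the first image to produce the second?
Rotated counter-clockwise by a clearly visible amount.

Every shape is tilted by the same angle and the image corners show triangular fill wedges — a whole-image rotation by a non-right angle.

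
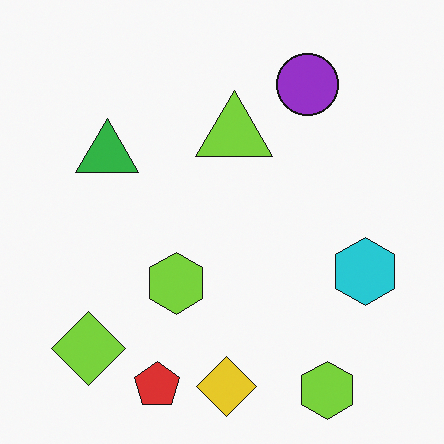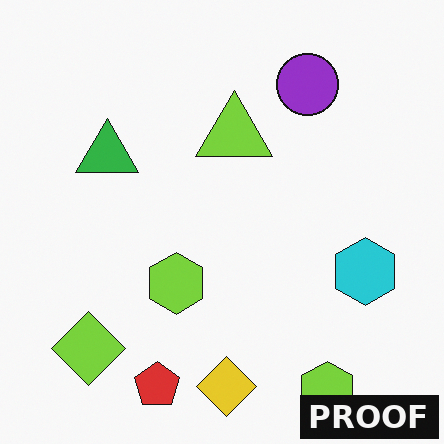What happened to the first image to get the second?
The image was watermarked with the text "PROOF" in the lower-right corner.

A dark label reading "PROOF" appears in the lower-right corner.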